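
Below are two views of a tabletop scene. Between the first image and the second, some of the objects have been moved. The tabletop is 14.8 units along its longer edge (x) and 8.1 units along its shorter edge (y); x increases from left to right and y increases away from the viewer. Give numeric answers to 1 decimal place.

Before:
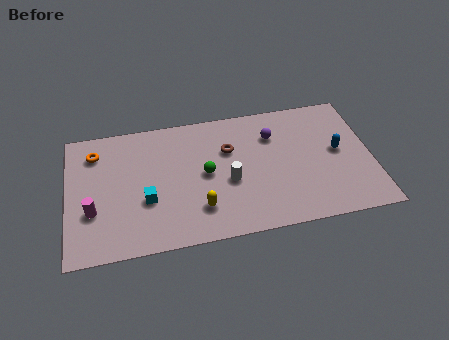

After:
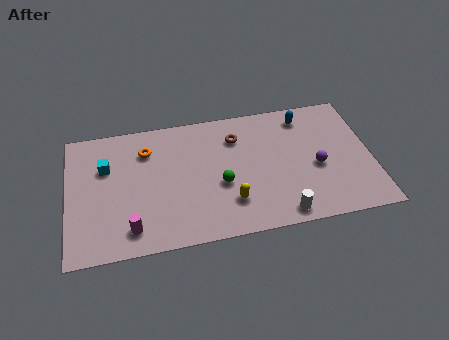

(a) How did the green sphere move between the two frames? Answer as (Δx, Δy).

(0.7, -0.8)

From the two frames, the green sphere sits at roughly (6.7, 4.1) before and (7.4, 3.3) after.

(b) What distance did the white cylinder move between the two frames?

3.5

The white cylinder was near (7.8, 3.4) before and (10.2, 0.9) after, so it travelled √(2.4² + 2.5²) ≈ 3.5 units.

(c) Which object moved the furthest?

the white cylinder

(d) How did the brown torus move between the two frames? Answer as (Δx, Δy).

(0.4, 0.7)

From the two frames, the brown torus sits at roughly (7.9, 5.4) before and (8.3, 6.1) after.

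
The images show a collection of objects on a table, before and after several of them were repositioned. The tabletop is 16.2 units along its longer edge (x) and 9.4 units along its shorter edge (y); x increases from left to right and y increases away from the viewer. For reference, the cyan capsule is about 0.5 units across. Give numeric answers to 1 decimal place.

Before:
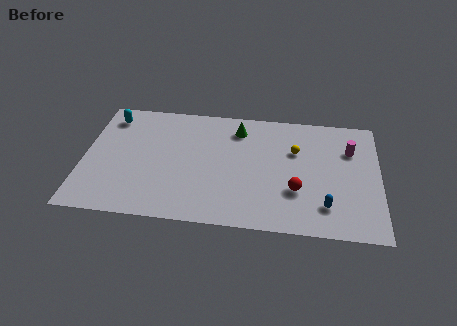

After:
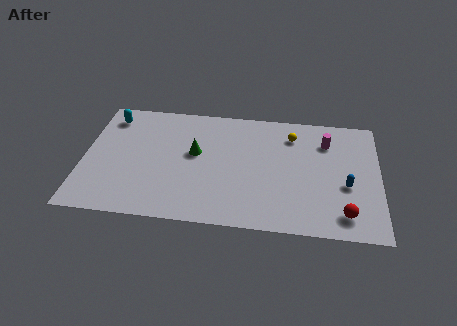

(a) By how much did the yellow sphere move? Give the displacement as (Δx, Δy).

(-0.2, 1.2)

From the two frames, the yellow sphere sits at roughly (11.6, 6.2) before and (11.4, 7.4) after.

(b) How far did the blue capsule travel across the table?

2.0

The blue capsule moved from about (13.3, 2.1) to (14.4, 3.8), a distance of √(1.1² + 1.7²) ≈ 2.0.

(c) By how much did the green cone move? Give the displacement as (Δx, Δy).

(-2.3, -2.2)

The green cone started near (8.4, 7.6) and ended near (6.1, 5.4).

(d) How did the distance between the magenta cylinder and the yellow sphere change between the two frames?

-1.1

The distance was about 3.0 in the first image and 1.9 in the second, so they moved 1.1 units closer together.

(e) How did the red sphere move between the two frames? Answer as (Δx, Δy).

(2.6, -1.5)

The red sphere started near (11.7, 3.1) and ended near (14.3, 1.6).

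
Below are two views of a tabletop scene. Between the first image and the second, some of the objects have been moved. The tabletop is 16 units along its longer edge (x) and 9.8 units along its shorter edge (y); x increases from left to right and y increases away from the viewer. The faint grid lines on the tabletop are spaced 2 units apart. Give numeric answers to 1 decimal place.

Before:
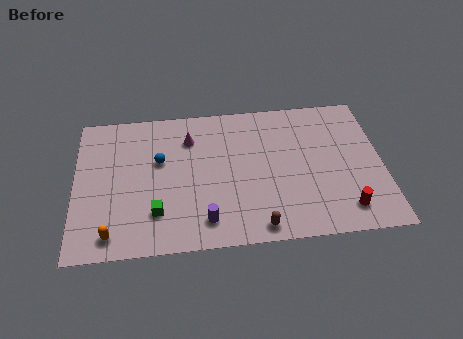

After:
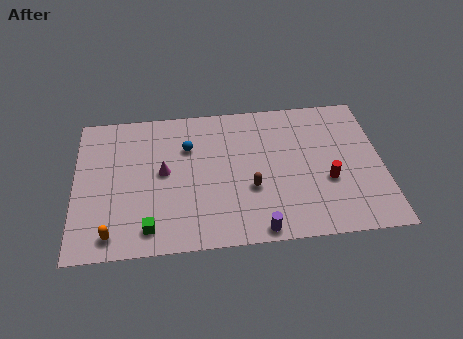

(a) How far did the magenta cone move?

2.6

The magenta cone moved from about (6.0, 7.4) to (4.6, 5.2), a distance of √(1.4² + 2.2²) ≈ 2.6.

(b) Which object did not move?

the orange capsule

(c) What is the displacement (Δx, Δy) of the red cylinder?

(-0.8, 2.0)

The red cylinder was at about (13.9, 1.7) and moved to about (13.1, 3.7).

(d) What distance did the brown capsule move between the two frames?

2.6

From (9.4, 1.0) to (9.1, 3.6), the brown capsule covered √(0.3² + 2.6²) ≈ 2.6 units.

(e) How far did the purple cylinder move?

2.8

The purple cylinder was near (6.7, 1.7) before and (9.4, 0.8) after, so it travelled √(2.7² + 0.9²) ≈ 2.8 units.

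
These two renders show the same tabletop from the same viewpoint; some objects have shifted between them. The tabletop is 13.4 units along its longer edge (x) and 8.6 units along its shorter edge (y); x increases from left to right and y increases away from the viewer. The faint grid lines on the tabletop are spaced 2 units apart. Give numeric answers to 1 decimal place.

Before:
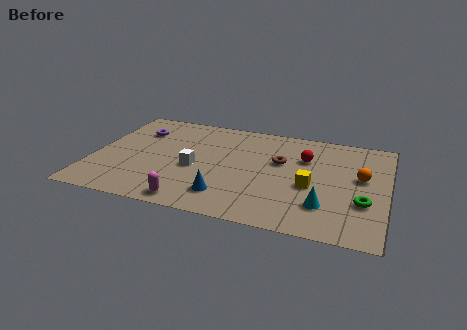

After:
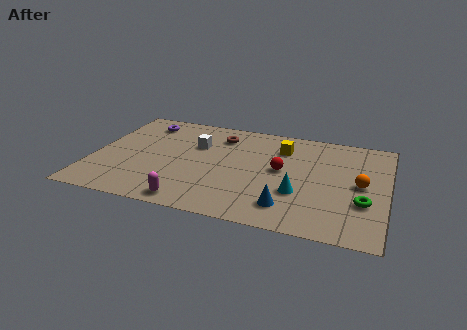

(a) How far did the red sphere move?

1.6

The red sphere was near (9.6, 5.9) before and (8.6, 4.6) after, so it travelled √(1.0² + 1.3²) ≈ 1.6 units.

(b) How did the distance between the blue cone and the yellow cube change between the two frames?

+0.7

Before: roughly 4.1 units apart; after: 4.8. That's 0.7 units further apart.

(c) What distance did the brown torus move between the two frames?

3.3

From (8.5, 5.3) to (5.6, 6.8), the brown torus covered √(2.9² + 1.5²) ≈ 3.3 units.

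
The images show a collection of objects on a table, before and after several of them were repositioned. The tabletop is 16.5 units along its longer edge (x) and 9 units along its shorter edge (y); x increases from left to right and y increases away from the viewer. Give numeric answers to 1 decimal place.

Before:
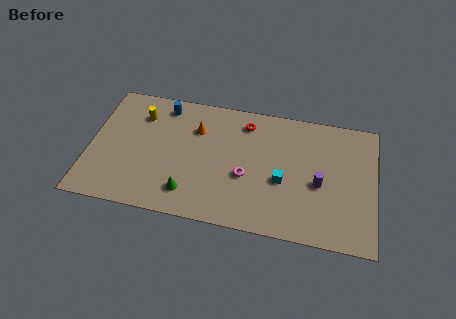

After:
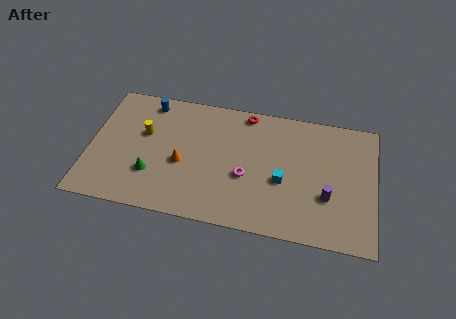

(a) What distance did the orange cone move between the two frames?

2.7

The orange cone moved from about (6.1, 6.4) to (5.4, 3.8), a distance of √(0.7² + 2.6²) ≈ 2.7.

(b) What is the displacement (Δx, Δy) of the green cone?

(-2.2, 0.9)

From the two frames, the green cone sits at roughly (5.9, 1.8) before and (3.7, 2.7) after.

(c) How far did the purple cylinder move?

0.9

The purple cylinder moved from about (13.3, 3.9) to (13.8, 3.1), a distance of √(0.5² + 0.8²) ≈ 0.9.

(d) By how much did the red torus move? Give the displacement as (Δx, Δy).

(0.0, 0.7)

From the two frames, the red torus sits at roughly (8.9, 7.4) before and (8.9, 8.1) after.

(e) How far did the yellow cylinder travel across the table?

1.3

From (2.8, 6.8) to (3.1, 5.5), the yellow cylinder covered √(0.3² + 1.3²) ≈ 1.3 units.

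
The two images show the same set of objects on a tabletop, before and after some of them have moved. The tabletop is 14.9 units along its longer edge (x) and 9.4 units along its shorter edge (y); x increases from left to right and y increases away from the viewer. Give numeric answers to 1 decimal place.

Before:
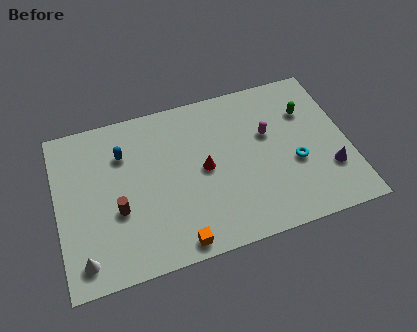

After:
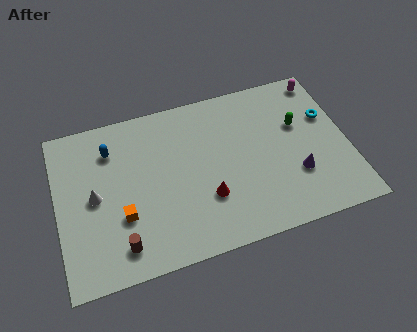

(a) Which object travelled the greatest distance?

the magenta capsule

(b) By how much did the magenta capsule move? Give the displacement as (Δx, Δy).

(3.1, 2.5)

From the two frames, the magenta capsule sits at roughly (10.9, 5.8) before and (14.0, 8.3) after.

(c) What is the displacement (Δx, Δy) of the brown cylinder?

(0.0, -2.0)

The brown cylinder started near (3.0, 3.6) and ended near (3.0, 1.6).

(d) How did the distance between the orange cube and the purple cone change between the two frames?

+0.7

The distance was about 8.2 in the first image and 8.9 in the second, so they moved 0.7 units further apart.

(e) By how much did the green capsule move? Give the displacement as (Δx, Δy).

(-0.5, -0.7)

The green capsule was at about (13.0, 6.6) and moved to about (12.5, 5.9).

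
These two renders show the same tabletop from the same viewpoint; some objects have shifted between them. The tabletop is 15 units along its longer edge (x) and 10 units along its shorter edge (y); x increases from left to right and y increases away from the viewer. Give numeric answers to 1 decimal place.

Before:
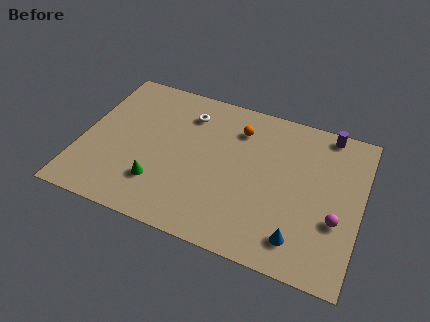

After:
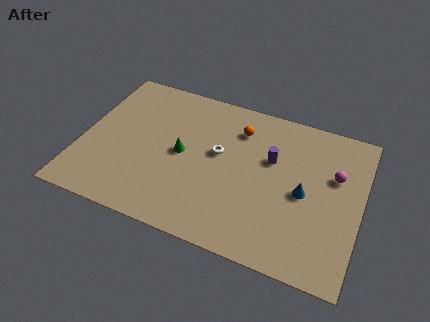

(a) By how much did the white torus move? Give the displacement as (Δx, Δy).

(1.9, -2.1)

The white torus was at about (5.4, 7.8) and moved to about (7.3, 5.7).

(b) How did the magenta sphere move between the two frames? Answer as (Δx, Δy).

(-0.3, 2.8)

From the two frames, the magenta sphere sits at roughly (13.8, 3.6) before and (13.5, 6.4) after.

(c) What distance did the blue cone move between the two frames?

2.9

From (12.0, 1.8) to (12.0, 4.7), the blue cone covered √(0.0² + 2.9²) ≈ 2.9 units.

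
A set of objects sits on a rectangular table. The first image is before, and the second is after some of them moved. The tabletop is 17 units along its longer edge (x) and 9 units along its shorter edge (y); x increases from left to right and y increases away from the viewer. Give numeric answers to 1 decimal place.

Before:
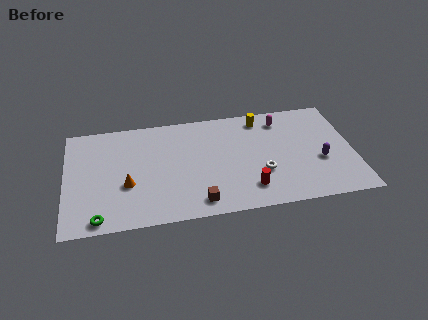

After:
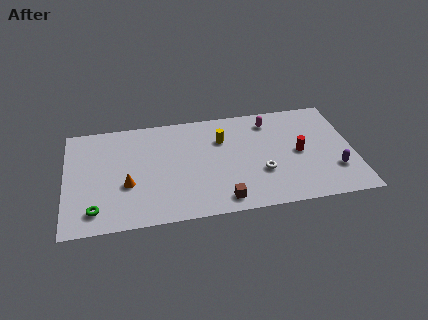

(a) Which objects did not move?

the orange cone and the white torus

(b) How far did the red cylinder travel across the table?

4.0

The red cylinder was near (10.7, 1.9) before and (13.8, 4.4) after, so it travelled √(3.1² + 2.5²) ≈ 4.0 units.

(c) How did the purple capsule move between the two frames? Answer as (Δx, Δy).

(0.8, -0.9)

The purple capsule started near (15.0, 3.5) and ended near (15.8, 2.6).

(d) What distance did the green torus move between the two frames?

0.7

The green torus was near (1.9, 0.9) before and (1.7, 1.6) after, so it travelled √(0.2² + 0.7²) ≈ 0.7 units.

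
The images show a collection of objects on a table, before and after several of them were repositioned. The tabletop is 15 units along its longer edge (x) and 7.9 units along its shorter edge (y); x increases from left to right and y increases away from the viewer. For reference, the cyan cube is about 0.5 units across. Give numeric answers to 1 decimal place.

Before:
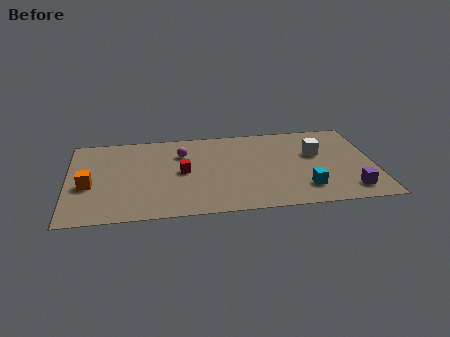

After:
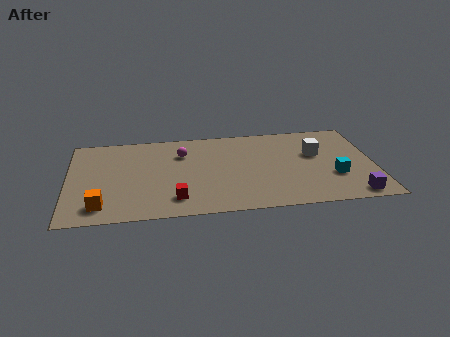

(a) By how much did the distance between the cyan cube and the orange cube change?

+0.9

The distance was about 10.6 in the first image and 11.5 in the second, so they moved 0.9 units further apart.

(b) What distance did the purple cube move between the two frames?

0.5

The purple cube moved from about (13.7, 1.4) to (13.8, 0.9), a distance of √(0.1² + 0.5²) ≈ 0.5.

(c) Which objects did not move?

the magenta sphere and the white cube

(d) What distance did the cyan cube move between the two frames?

1.7

The cyan cube moved from about (11.5, 1.8) to (13.0, 2.7), a distance of √(1.5² + 0.9²) ≈ 1.7.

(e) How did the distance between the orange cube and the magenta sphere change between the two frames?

+0.7

Before: roughly 5.2 units apart; after: 5.9. That's 0.7 units further apart.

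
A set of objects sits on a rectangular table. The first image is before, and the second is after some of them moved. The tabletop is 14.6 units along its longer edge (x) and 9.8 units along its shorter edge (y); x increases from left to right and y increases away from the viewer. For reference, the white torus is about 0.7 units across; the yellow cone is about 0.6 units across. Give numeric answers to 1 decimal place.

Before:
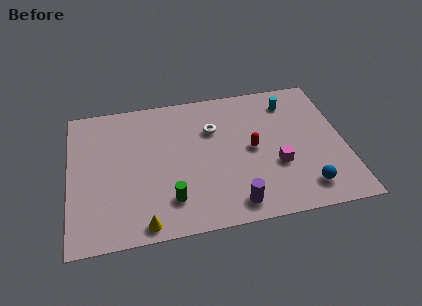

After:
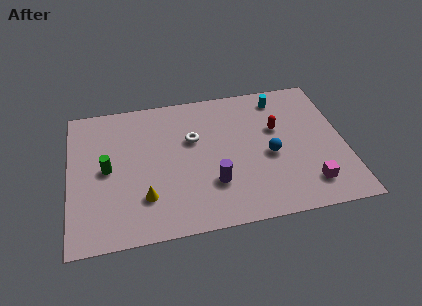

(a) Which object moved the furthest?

the green cylinder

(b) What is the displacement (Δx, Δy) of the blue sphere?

(-1.7, 2.6)

The blue sphere was at about (12.3, 1.7) and moved to about (10.6, 4.3).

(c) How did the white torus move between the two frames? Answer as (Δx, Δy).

(-1.1, -0.5)

The white torus was at about (7.7, 6.7) and moved to about (6.6, 6.2).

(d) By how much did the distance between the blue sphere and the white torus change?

-2.4

They were about 6.8 units apart before and 4.4 after — 2.4 units closer together.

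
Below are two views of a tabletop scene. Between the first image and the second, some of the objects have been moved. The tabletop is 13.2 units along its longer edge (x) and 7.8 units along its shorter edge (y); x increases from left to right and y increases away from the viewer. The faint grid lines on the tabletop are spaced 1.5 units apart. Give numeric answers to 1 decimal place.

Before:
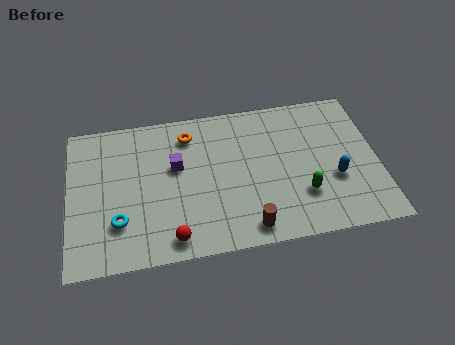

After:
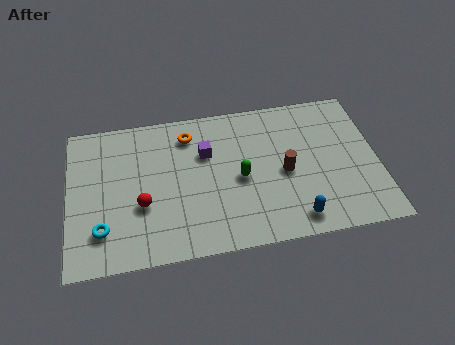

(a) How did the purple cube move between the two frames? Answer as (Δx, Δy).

(1.3, 0.5)

The purple cube was at about (4.6, 4.7) and moved to about (5.9, 5.2).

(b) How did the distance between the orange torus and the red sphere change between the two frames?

-1.4

They were about 5.4 units apart before and 4.0 after — 1.4 units closer together.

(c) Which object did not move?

the orange torus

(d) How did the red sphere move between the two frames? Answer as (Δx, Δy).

(-1.2, 1.9)

The red sphere started near (4.3, 1.0) and ended near (3.1, 2.9).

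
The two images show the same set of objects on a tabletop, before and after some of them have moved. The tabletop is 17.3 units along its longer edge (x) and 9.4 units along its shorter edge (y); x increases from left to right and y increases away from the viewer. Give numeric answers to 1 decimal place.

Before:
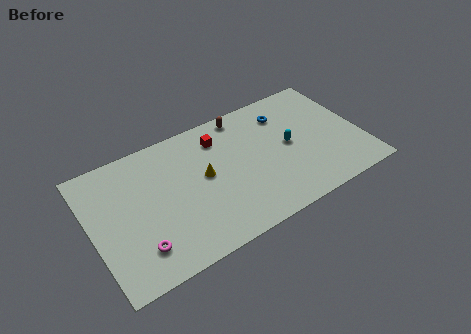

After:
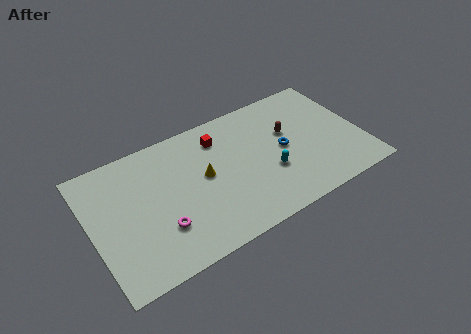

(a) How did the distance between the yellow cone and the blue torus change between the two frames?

-0.9

The distance was about 6.0 in the first image and 5.1 in the second, so they moved 0.9 units closer together.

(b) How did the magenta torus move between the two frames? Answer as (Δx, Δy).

(1.5, 0.7)

The magenta torus started near (2.6, 2.1) and ended near (4.1, 2.8).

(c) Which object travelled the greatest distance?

the brown capsule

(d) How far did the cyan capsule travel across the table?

2.1

The cyan capsule was near (12.7, 4.8) before and (11.2, 3.4) after, so it travelled √(1.5² + 1.4²) ≈ 2.1 units.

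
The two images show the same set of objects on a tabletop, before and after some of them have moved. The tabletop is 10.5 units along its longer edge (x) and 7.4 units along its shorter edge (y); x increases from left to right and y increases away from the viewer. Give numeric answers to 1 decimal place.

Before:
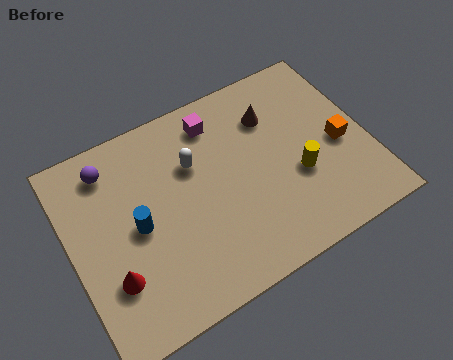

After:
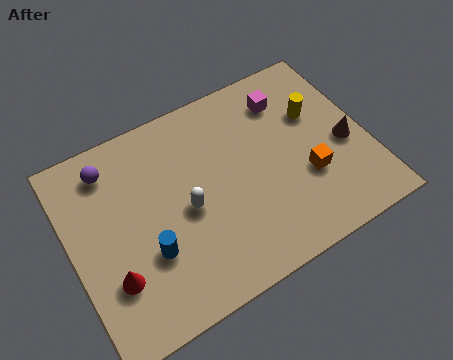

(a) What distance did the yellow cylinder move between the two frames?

2.2

From (7.9, 2.8) to (8.9, 4.8), the yellow cylinder covered √(1.0² + 2.0²) ≈ 2.2 units.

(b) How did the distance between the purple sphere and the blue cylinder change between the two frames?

+1.1

The distance was about 2.6 in the first image and 3.7 in the second, so they moved 1.1 units further apart.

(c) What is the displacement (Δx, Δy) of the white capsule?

(-0.5, -1.5)

The white capsule was at about (4.5, 4.9) and moved to about (4.0, 3.4).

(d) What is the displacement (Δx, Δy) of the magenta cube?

(2.5, -0.3)

The magenta cube started near (5.5, 6.1) and ended near (8.0, 5.8).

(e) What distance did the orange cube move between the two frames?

1.5

The orange cube moved from about (9.5, 3.3) to (8.2, 2.6), a distance of √(1.3² + 0.7²) ≈ 1.5.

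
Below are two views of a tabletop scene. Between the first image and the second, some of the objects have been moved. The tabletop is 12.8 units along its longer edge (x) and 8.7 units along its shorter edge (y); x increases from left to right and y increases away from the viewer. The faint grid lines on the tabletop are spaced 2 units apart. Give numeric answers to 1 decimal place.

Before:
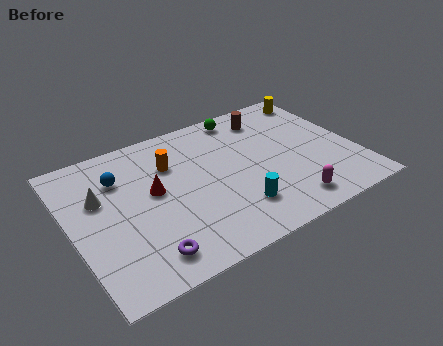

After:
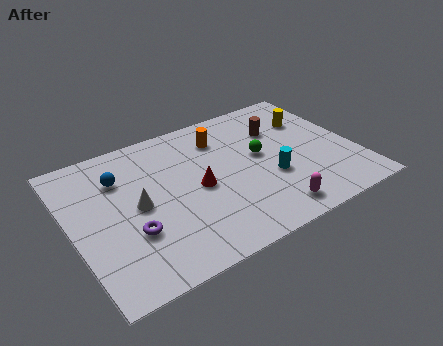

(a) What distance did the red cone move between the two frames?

2.0

The red cone moved from about (3.7, 4.8) to (5.6, 4.1), a distance of √(1.9² + 0.7²) ≈ 2.0.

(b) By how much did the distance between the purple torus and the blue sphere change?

-1.5

The distance was about 4.9 in the first image and 3.4 in the second, so they moved 1.5 units closer together.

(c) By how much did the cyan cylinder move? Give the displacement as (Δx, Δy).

(1.8, 1.1)

The cyan cylinder was at about (7.0, 2.1) and moved to about (8.8, 3.2).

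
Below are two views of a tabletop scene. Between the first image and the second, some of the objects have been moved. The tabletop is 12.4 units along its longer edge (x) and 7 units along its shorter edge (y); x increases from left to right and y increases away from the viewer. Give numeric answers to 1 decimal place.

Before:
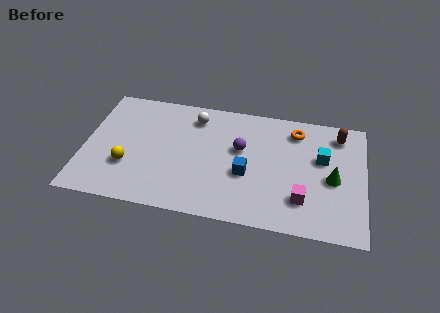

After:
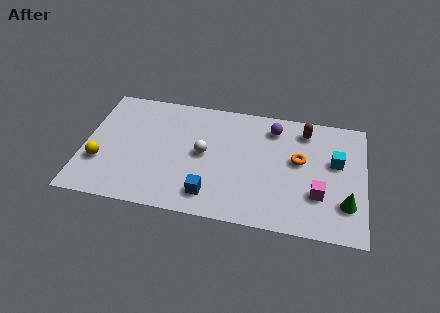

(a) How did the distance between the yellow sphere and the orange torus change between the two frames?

+0.8

Before: roughly 8.1 units apart; after: 8.9. That's 0.8 units further apart.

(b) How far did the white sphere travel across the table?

2.2

From (4.8, 5.7) to (5.3, 3.6), the white sphere covered √(0.5² + 2.1²) ≈ 2.2 units.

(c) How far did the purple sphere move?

2.1

The purple sphere was near (6.9, 4.2) before and (8.3, 5.7) after, so it travelled √(1.4² + 1.5²) ≈ 2.1 units.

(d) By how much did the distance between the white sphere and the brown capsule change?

-1.5

Before: roughly 6.4 units apart; after: 4.9. That's 1.5 units closer together.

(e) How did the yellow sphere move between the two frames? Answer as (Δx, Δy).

(-1.2, 0.0)

The yellow sphere was at about (2.0, 2.3) and moved to about (0.8, 2.3).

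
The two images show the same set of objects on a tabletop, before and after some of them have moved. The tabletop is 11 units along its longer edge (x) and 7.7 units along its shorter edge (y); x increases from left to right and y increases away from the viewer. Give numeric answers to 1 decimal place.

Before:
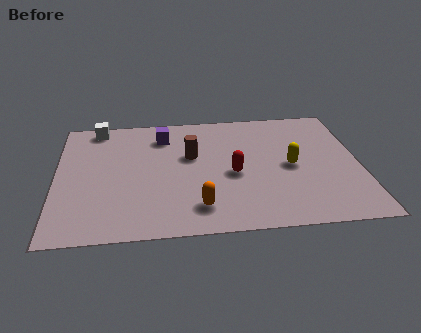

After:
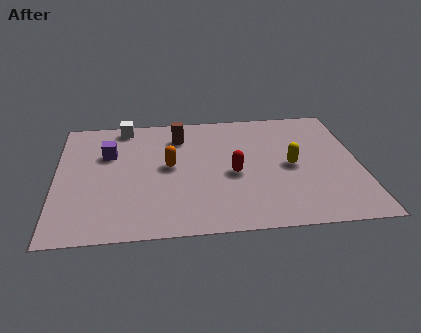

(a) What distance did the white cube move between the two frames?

1.0

From (1.5, 6.9) to (2.5, 6.9), the white cube covered √(1.0² + 0.0²) ≈ 1.0 units.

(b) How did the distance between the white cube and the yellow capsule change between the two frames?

-0.9

Before: roughly 7.7 units apart; after: 6.8. That's 0.9 units closer together.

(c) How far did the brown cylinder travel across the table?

1.4

The brown cylinder was near (4.9, 4.7) before and (4.5, 6.0) after, so it travelled √(0.4² + 1.3²) ≈ 1.4 units.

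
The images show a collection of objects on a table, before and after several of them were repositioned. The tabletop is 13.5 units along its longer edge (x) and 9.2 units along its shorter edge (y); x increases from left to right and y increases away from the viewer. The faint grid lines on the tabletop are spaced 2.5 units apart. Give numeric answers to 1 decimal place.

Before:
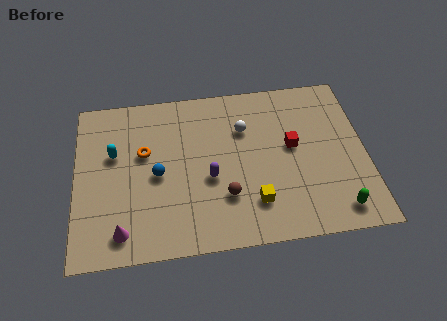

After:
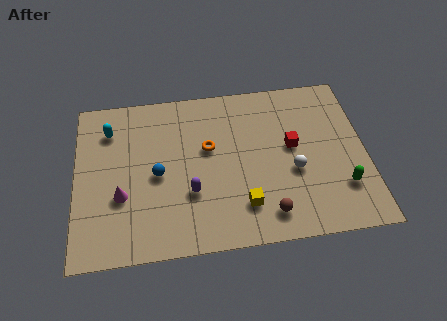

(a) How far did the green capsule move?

1.2

The green capsule was near (12.0, 1.3) before and (12.3, 2.5) after, so it travelled √(0.3² + 1.2²) ≈ 1.2 units.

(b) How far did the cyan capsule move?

1.4

The cyan capsule moved from about (1.8, 5.7) to (1.6, 7.1), a distance of √(0.2² + 1.4²) ≈ 1.4.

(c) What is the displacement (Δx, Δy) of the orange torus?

(3.0, -0.1)

The orange torus started near (3.2, 5.6) and ended near (6.2, 5.5).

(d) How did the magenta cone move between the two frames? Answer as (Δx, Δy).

(0.0, 1.9)

From the two frames, the magenta cone sits at roughly (2.1, 1.4) before and (2.1, 3.3) after.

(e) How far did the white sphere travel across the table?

3.5

The white sphere moved from about (7.9, 6.4) to (10.1, 3.7), a distance of √(2.2² + 2.7²) ≈ 3.5.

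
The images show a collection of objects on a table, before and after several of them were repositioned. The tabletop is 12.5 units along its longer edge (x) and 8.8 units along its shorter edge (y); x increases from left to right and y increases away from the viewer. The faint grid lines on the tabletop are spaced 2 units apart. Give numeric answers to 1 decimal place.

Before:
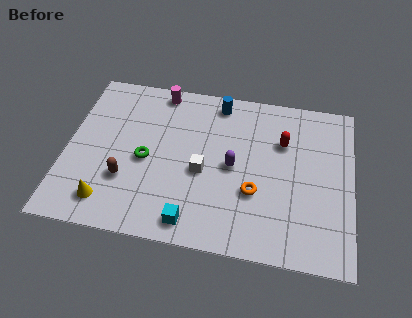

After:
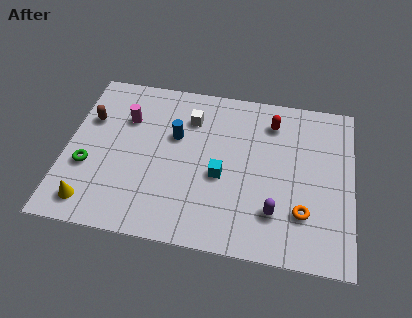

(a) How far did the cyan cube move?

2.8

From (5.7, 1.1) to (6.8, 3.7), the cyan cube covered √(1.1² + 2.6²) ≈ 2.8 units.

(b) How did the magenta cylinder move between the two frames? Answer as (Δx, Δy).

(-1.4, -1.8)

From the two frames, the magenta cylinder sits at roughly (3.9, 7.9) before and (2.5, 6.1) after.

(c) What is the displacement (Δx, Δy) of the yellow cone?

(-0.7, -0.2)

The yellow cone started near (2.0, 1.5) and ended near (1.3, 1.3).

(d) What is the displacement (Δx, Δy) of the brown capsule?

(-1.8, 3.0)

The brown capsule started near (2.7, 2.8) and ended near (0.9, 5.8).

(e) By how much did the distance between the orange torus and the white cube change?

+4.2

They were about 2.4 units apart before and 6.6 after — 4.2 units further apart.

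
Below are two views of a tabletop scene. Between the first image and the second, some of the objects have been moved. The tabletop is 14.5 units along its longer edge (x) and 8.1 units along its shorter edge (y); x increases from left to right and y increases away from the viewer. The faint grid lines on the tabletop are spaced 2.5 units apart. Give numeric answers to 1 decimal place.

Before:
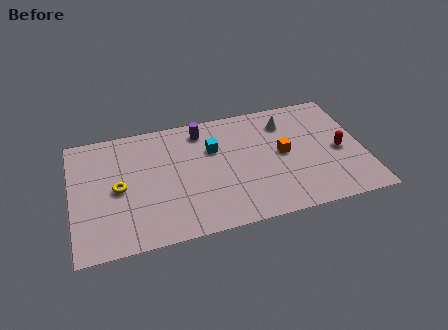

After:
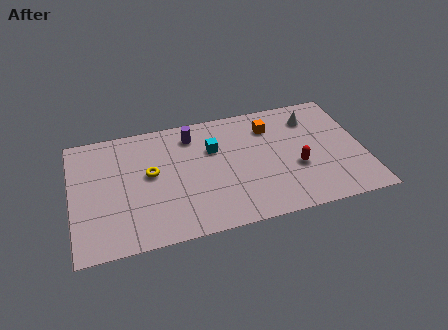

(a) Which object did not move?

the cyan cube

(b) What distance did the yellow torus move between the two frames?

1.7

From (2.3, 3.9) to (3.9, 4.5), the yellow torus covered √(1.6² + 0.6²) ≈ 1.7 units.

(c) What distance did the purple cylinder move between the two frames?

0.5

From (6.6, 6.8) to (6.1, 6.6), the purple cylinder covered √(0.5² + 0.2²) ≈ 0.5 units.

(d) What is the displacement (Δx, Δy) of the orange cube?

(-0.5, 2.0)

The orange cube was at about (10.5, 4.2) and moved to about (10.0, 6.2).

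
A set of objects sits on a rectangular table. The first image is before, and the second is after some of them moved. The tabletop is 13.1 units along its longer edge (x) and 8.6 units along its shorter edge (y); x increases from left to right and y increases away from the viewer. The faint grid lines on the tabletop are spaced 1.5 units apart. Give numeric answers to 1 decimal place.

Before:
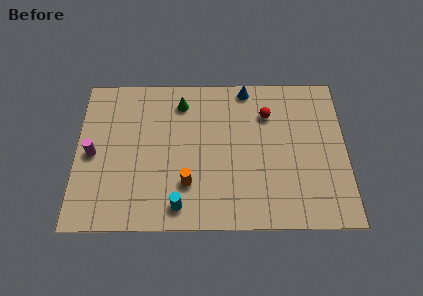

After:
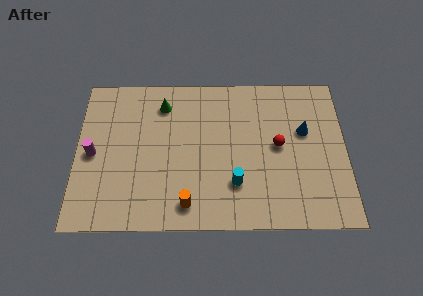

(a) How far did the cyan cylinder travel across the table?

3.0

The cyan cylinder was near (5.0, 1.2) before and (7.7, 2.4) after, so it travelled √(2.7² + 1.2²) ≈ 3.0 units.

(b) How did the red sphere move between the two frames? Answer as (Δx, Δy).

(0.5, -1.8)

The red sphere was at about (9.3, 6.3) and moved to about (9.8, 4.5).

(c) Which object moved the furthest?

the blue cone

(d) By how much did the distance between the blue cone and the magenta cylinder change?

+2.0

Before: roughly 8.4 units apart; after: 10.4. That's 2.0 units further apart.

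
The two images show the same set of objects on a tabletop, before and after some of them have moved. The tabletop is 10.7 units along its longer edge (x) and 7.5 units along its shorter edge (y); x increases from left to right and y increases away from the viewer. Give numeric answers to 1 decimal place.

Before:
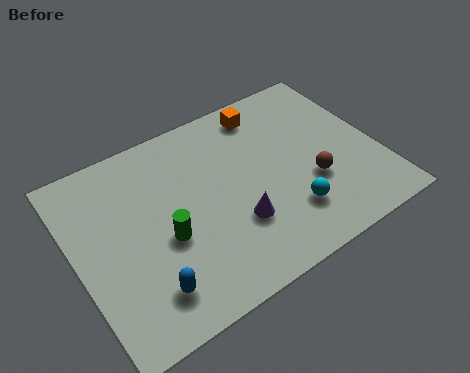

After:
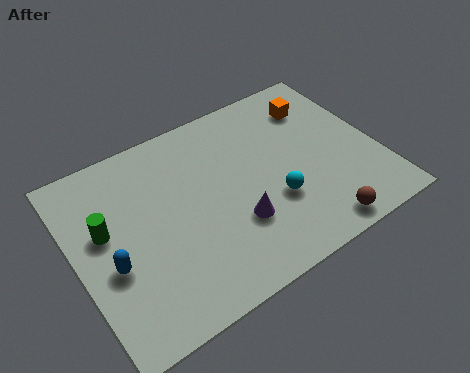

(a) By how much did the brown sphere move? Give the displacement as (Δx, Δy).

(-0.2, -1.9)

The brown sphere was at about (8.2, 2.7) and moved to about (8.0, 0.8).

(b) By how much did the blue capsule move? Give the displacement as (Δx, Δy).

(-1.0, 1.5)

The blue capsule started near (2.1, 1.5) and ended near (1.1, 3.0).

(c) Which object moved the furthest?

the green cylinder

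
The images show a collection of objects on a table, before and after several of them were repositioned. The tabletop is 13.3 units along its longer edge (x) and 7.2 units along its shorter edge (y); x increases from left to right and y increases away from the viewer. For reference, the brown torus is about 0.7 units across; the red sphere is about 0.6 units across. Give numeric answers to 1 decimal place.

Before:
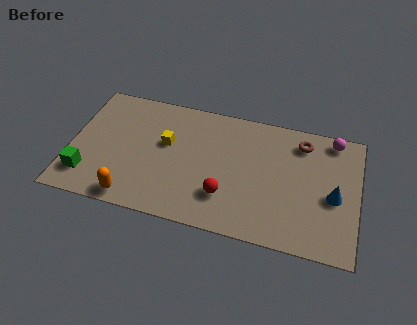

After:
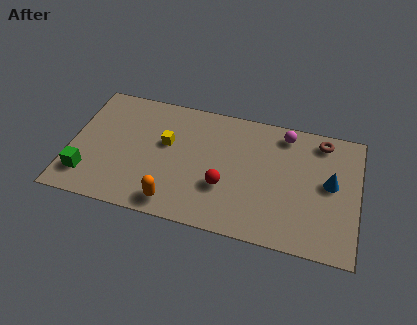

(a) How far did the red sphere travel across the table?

0.5

The red sphere moved from about (7.3, 2.0) to (7.2, 2.5), a distance of √(0.1² + 0.5²) ≈ 0.5.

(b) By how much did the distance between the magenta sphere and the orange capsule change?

-3.4

The distance was about 10.5 in the first image and 7.1 in the second, so they moved 3.4 units closer together.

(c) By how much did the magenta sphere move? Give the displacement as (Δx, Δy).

(-2.2, -0.2)

The magenta sphere was at about (12.0, 6.4) and moved to about (9.8, 6.2).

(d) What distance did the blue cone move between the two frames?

0.7

From (12.2, 3.2) to (12.0, 3.9), the blue cone covered √(0.2² + 0.7²) ≈ 0.7 units.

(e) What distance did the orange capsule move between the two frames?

1.9

The orange capsule moved from about (3.1, 0.8) to (5.0, 1.0), a distance of √(1.9² + 0.2²) ≈ 1.9.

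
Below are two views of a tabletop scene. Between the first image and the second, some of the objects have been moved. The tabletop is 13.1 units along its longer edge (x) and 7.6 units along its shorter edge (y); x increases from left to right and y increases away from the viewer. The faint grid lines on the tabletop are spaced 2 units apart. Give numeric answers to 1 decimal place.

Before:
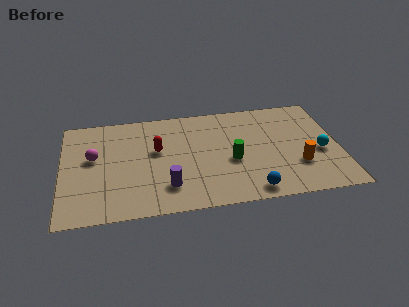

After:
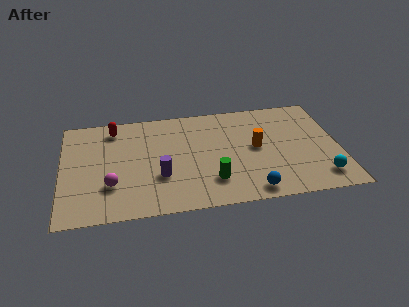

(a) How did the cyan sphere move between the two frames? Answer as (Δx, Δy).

(-0.1, -1.8)

From the two frames, the cyan sphere sits at roughly (12.2, 3.2) before and (12.1, 1.4) after.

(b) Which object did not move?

the blue sphere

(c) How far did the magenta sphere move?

2.2

The magenta sphere was near (1.5, 4.4) before and (2.3, 2.3) after, so it travelled √(0.8² + 2.1²) ≈ 2.2 units.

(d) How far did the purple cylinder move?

0.9

The purple cylinder moved from about (4.9, 1.8) to (4.6, 2.6), a distance of √(0.3² + 0.8²) ≈ 0.9.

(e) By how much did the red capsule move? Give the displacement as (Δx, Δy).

(-2.0, 1.9)

From the two frames, the red capsule sits at roughly (4.5, 4.5) before and (2.5, 6.4) after.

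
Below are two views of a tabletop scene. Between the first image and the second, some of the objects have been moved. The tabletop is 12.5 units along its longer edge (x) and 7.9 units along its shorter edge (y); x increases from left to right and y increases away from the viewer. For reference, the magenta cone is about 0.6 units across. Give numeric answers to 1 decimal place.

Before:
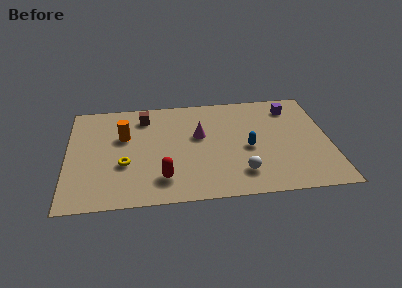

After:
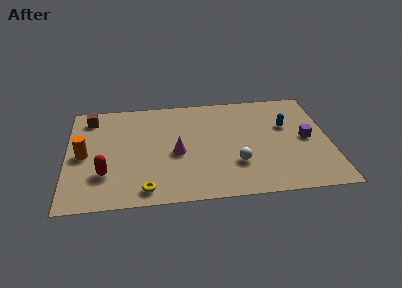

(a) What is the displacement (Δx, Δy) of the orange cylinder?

(-1.9, -1.2)

The orange cylinder was at about (2.7, 5.0) and moved to about (0.8, 3.8).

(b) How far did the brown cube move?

2.6

From (3.7, 6.4) to (1.1, 6.6), the brown cube covered √(2.6² + 0.2²) ≈ 2.6 units.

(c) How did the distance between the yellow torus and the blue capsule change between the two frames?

+2.0

They were about 5.9 units apart before and 7.9 after — 2.0 units further apart.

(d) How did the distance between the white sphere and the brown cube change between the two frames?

+1.6

The distance was about 6.5 in the first image and 8.1 in the second, so they moved 1.6 units further apart.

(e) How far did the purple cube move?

2.6

The purple cube moved from about (10.8, 6.4) to (11.4, 3.9), a distance of √(0.6² + 2.5²) ≈ 2.6.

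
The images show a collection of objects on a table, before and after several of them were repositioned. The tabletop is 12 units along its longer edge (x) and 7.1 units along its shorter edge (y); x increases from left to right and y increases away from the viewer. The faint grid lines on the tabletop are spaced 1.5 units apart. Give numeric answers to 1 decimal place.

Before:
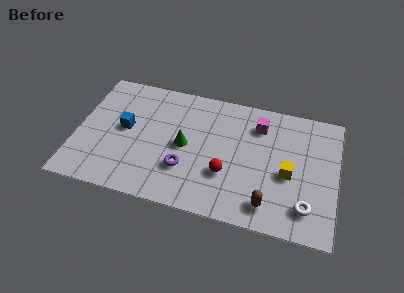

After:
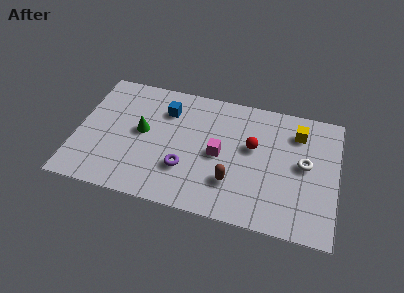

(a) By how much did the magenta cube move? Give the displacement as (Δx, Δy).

(-1.7, -2.1)

From the two frames, the magenta cube sits at roughly (8.3, 5.5) before and (6.6, 3.4) after.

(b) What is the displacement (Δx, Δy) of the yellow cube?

(0.3, 2.4)

From the two frames, the yellow cube sits at roughly (9.8, 3.1) before and (10.1, 5.5) after.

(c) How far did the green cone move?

2.0

The green cone moved from about (5.0, 3.5) to (3.0, 3.8), a distance of √(2.0² + 0.3²) ≈ 2.0.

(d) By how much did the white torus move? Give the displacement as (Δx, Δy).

(-0.2, 2.3)

From the two frames, the white torus sits at roughly (10.7, 1.5) before and (10.5, 3.8) after.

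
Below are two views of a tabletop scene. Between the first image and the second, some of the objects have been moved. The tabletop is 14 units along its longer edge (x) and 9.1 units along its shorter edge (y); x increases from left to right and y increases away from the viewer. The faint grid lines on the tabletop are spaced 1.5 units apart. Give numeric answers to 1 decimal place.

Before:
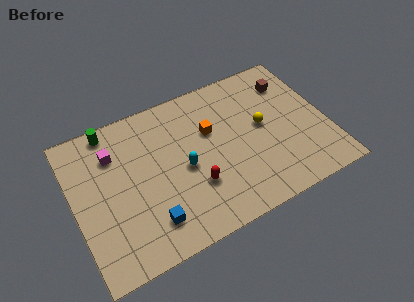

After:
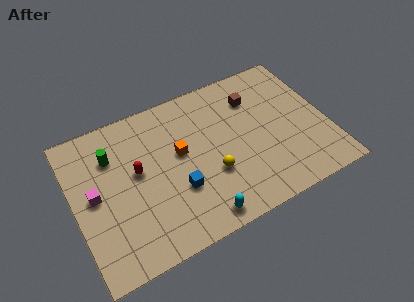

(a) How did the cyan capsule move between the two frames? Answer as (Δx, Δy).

(0.4, -3.2)

The cyan capsule was at about (6.0, 4.2) and moved to about (6.4, 1.0).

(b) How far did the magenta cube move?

2.4

The magenta cube was near (2.4, 6.7) before and (1.1, 4.7) after, so it travelled √(1.3² + 2.0²) ≈ 2.4 units.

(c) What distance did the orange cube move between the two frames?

1.9

The orange cube was near (7.7, 5.8) before and (5.9, 5.2) after, so it travelled √(1.8² + 0.6²) ≈ 1.9 units.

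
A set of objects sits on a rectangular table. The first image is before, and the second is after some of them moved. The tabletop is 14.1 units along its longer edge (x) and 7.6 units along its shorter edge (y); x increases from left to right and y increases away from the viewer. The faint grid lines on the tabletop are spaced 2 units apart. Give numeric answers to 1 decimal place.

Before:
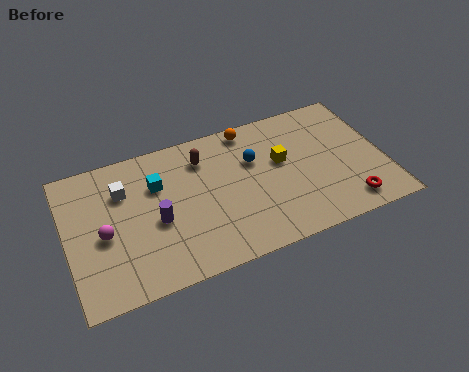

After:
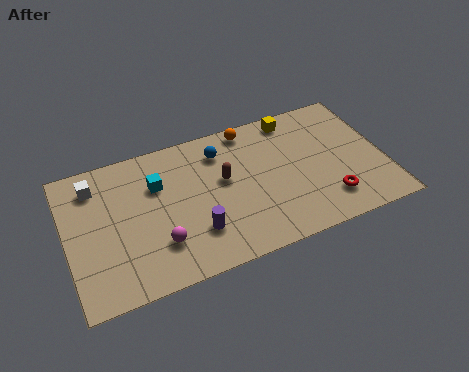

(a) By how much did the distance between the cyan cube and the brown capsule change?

+0.8

Before: roughly 2.2 units apart; after: 3.0. That's 0.8 units further apart.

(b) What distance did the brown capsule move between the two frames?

1.7

The brown capsule moved from about (6.2, 5.9) to (7.0, 4.4), a distance of √(0.8² + 1.5²) ≈ 1.7.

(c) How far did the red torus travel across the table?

0.9

The red torus was near (12.2, 1.2) before and (11.4, 1.7) after, so it travelled √(0.8² + 0.5²) ≈ 0.9 units.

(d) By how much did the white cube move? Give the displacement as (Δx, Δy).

(-1.2, 0.7)

From the two frames, the white cube sits at roughly (2.6, 5.4) before and (1.4, 6.1) after.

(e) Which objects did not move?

the cyan cube and the orange sphere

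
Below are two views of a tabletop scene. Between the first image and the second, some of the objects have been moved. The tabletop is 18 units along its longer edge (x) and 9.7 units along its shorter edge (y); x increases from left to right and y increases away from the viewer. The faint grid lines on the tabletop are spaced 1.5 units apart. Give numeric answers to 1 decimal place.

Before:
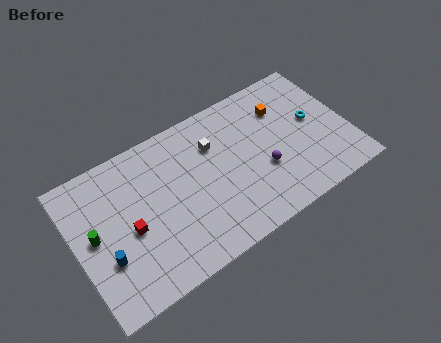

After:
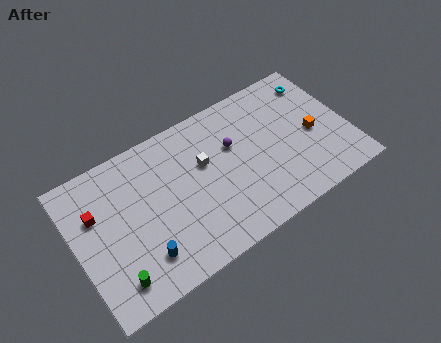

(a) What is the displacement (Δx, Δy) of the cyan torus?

(0.7, 2.6)

From the two frames, the cyan torus sits at roughly (15.9, 5.3) before and (16.6, 7.9) after.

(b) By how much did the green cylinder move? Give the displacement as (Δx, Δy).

(0.8, -3.4)

From the two frames, the green cylinder sits at roughly (1.2, 5.1) before and (2.0, 1.7) after.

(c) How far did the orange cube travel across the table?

3.1

The orange cube moved from about (14.1, 7.1) to (15.7, 4.4), a distance of √(1.6² + 2.7²) ≈ 3.1.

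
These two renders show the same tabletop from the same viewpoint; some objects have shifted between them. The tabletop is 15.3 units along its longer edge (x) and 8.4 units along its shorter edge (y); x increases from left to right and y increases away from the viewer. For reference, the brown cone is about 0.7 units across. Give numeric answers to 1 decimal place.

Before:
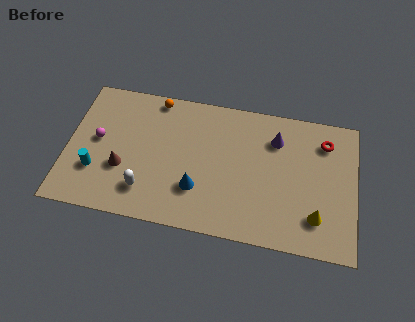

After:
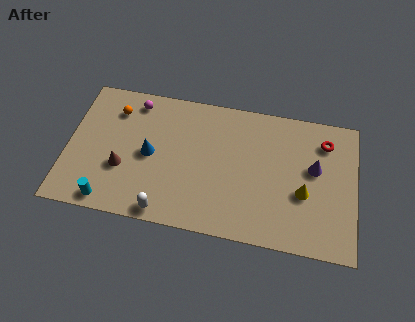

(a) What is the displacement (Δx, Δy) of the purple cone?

(2.1, -1.4)

From the two frames, the purple cone sits at roughly (11.0, 6.3) before and (13.1, 4.9) after.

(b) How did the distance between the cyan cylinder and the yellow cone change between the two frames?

-1.2

They were about 11.7 units apart before and 10.5 after — 1.2 units closer together.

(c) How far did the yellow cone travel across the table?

1.5

From (13.3, 2.0) to (12.6, 3.3), the yellow cone covered √(0.7² + 1.3²) ≈ 1.5 units.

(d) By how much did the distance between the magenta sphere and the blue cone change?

-2.5

Before: roughly 5.8 units apart; after: 3.3. That's 2.5 units closer together.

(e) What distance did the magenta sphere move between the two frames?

3.2

The magenta sphere moved from about (1.6, 4.5) to (3.4, 7.2), a distance of √(1.8² + 2.7²) ≈ 3.2.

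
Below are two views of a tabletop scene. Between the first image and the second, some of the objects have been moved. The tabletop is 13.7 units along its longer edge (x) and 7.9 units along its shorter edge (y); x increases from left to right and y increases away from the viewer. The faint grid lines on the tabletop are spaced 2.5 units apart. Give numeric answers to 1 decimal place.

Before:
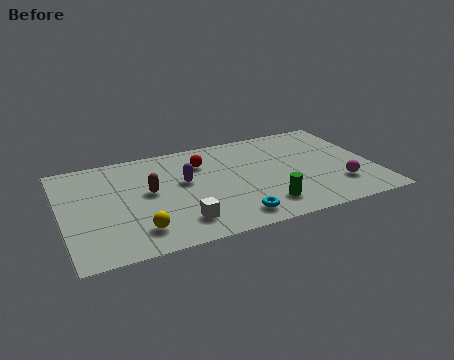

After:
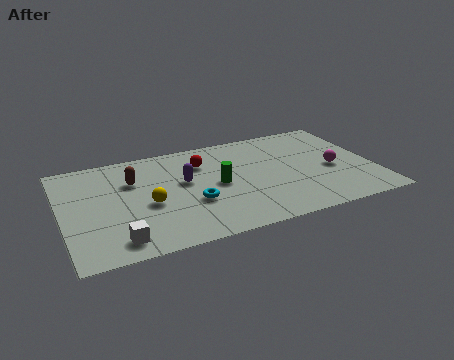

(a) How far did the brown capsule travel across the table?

1.3

From (3.8, 4.3) to (3.2, 5.4), the brown capsule covered √(0.6² + 1.1²) ≈ 1.3 units.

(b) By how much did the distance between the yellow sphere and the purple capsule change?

-1.7

They were about 3.8 units apart before and 2.1 after — 1.7 units closer together.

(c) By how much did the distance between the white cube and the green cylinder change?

+1.6

They were about 3.7 units apart before and 5.3 after — 1.6 units further apart.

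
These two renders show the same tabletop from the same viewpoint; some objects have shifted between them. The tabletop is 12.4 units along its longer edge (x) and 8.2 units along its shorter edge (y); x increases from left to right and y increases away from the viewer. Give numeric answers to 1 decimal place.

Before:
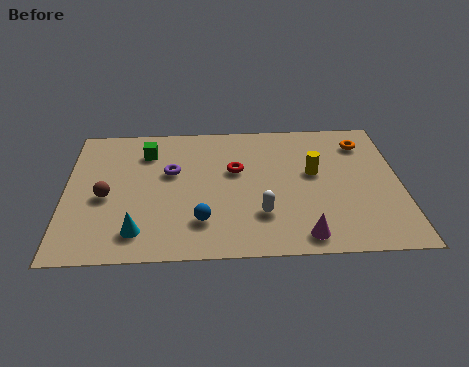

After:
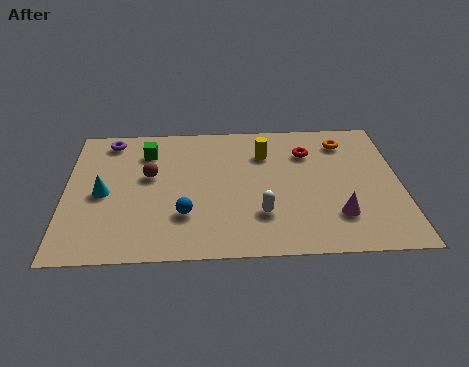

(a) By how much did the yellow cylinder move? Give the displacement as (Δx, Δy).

(-1.8, 1.3)

The yellow cylinder started near (9.2, 4.7) and ended near (7.4, 6.0).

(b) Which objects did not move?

the green cube and the white capsule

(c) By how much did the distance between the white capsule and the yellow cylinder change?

+0.6

The distance was about 3.1 in the first image and 3.7 in the second, so they moved 0.6 units further apart.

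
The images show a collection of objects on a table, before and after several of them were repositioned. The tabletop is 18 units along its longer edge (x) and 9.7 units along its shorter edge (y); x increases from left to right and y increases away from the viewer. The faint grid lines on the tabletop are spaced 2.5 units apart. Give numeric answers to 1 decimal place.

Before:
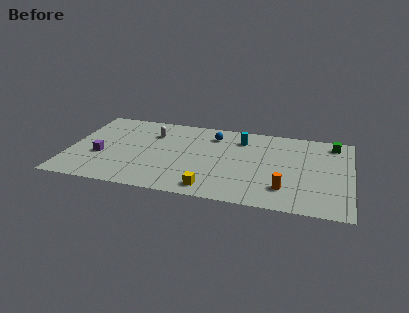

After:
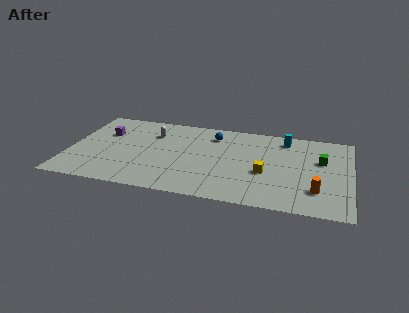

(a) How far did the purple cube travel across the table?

2.8

From (2.1, 3.7) to (2.1, 6.5), the purple cube covered √(0.0² + 2.8²) ≈ 2.8 units.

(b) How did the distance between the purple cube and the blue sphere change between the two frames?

-1.0

Before: roughly 8.1 units apart; after: 7.1. That's 1.0 units closer together.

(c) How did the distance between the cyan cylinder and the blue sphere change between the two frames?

+2.8

Before: roughly 1.8 units apart; after: 4.6. That's 2.8 units further apart.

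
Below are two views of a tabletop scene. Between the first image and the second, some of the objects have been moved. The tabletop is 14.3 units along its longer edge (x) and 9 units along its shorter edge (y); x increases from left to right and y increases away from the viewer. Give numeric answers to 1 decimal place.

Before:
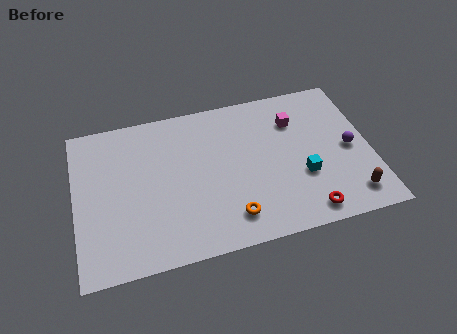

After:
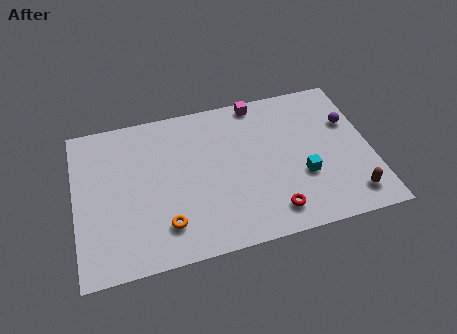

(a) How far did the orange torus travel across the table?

3.1

The orange torus was near (7.3, 1.7) before and (4.2, 2.0) after, so it travelled √(3.1² + 0.3²) ≈ 3.1 units.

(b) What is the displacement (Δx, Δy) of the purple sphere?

(0.1, 1.6)

The purple sphere started near (13.3, 4.3) and ended near (13.4, 5.9).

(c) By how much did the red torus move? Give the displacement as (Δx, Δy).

(-1.6, 0.4)

The red torus started near (10.9, 1.1) and ended near (9.3, 1.5).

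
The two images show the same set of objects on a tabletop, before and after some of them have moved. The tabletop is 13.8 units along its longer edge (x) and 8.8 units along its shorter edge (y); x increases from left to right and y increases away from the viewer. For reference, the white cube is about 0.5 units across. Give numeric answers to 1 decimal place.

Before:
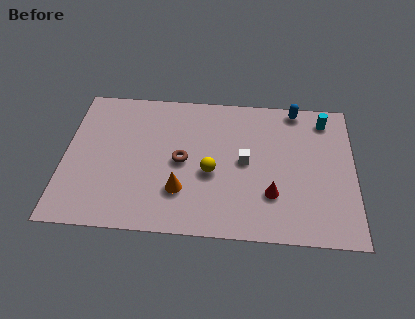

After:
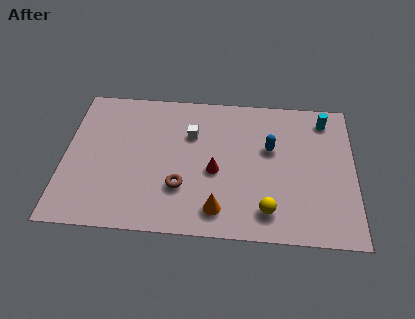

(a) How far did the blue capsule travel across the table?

2.9

The blue capsule was near (11.0, 8.0) before and (9.8, 5.4) after, so it travelled √(1.2² + 2.6²) ≈ 2.9 units.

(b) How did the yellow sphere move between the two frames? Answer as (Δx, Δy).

(2.7, -2.1)

The yellow sphere started near (7.0, 3.7) and ended near (9.7, 1.6).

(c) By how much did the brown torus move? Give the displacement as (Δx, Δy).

(0.0, -1.6)

From the two frames, the brown torus sits at roughly (5.6, 4.3) before and (5.6, 2.7) after.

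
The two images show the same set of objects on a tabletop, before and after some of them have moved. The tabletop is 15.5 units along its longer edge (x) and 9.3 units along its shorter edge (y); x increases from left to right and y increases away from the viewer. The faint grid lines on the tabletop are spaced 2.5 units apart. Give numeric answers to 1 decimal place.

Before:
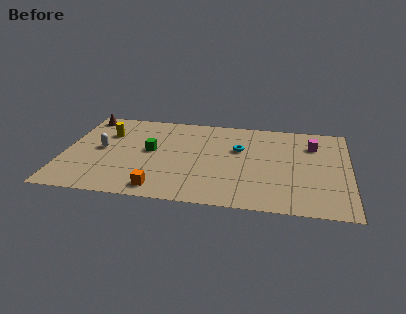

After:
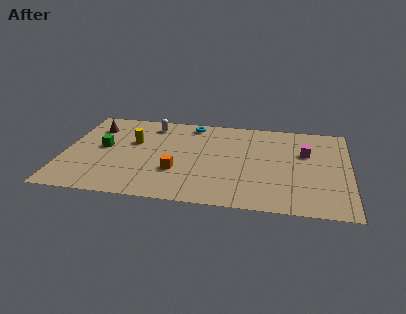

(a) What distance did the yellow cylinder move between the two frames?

1.7

The yellow cylinder was near (2.2, 6.5) before and (3.7, 5.8) after, so it travelled √(1.5² + 0.7²) ≈ 1.7 units.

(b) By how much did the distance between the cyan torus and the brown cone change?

-3.5

Before: roughly 8.9 units apart; after: 5.4. That's 3.5 units closer together.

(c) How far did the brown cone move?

1.3

The brown cone moved from about (0.9, 8.2) to (1.5, 7.1), a distance of √(0.6² + 1.1²) ≈ 1.3.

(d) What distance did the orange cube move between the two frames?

2.1

The orange cube was near (5.4, 1.2) before and (6.2, 3.1) after, so it travelled √(0.8² + 1.9²) ≈ 2.1 units.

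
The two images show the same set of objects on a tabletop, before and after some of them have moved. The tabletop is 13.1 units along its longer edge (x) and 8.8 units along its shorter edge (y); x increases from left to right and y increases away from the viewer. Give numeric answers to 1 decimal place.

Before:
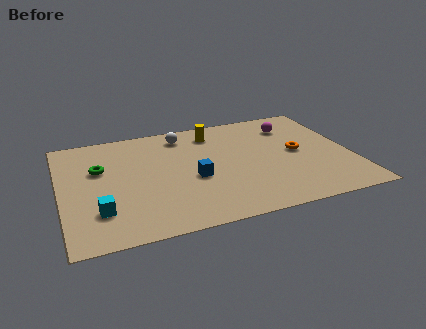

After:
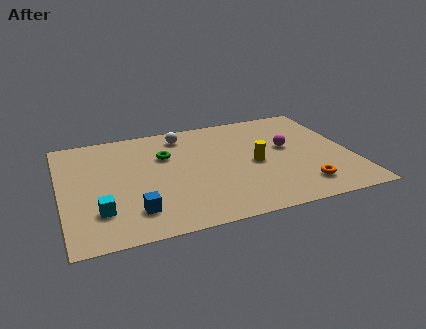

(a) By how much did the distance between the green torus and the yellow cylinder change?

-1.2

Before: roughly 5.5 units apart; after: 4.3. That's 1.2 units closer together.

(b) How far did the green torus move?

3.0

The green torus moved from about (1.8, 5.6) to (4.8, 5.9), a distance of √(3.0² + 0.3²) ≈ 3.0.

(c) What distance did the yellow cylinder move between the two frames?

3.5

From (7.1, 7.2) to (8.7, 4.1), the yellow cylinder covered √(1.6² + 3.1²) ≈ 3.5 units.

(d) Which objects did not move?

the cyan cube and the white sphere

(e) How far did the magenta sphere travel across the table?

1.8

From (10.7, 6.8) to (10.3, 5.0), the magenta sphere covered √(0.4² + 1.8²) ≈ 1.8 units.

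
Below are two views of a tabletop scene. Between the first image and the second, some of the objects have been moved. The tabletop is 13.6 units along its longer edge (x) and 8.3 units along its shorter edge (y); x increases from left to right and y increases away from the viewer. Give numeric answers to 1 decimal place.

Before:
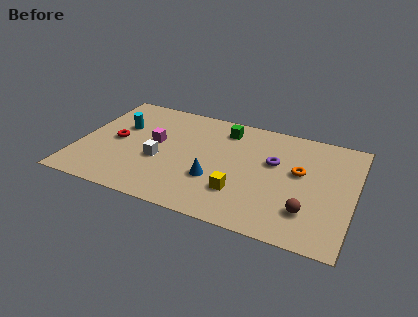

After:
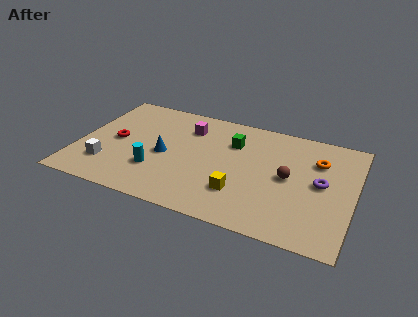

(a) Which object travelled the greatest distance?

the cyan cylinder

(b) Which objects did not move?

the red torus and the yellow cube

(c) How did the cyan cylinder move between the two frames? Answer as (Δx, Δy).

(2.1, -2.8)

The cyan cylinder started near (1.9, 5.3) and ended near (4.0, 2.5).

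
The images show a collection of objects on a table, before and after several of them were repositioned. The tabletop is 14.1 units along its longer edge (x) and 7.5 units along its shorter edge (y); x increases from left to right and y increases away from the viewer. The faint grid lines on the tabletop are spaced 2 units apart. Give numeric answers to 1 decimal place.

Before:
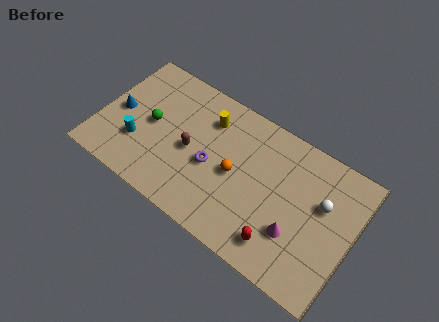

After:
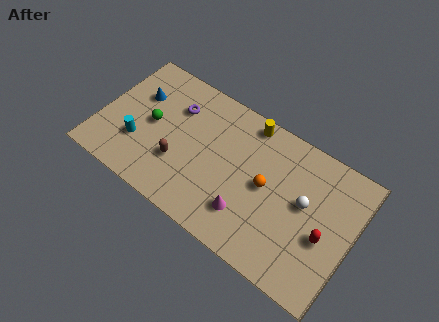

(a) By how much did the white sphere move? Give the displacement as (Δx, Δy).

(-0.9, -0.5)

The white sphere started near (12.3, 4.7) and ended near (11.4, 4.2).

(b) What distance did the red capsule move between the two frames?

2.8

The red capsule was near (10.5, 1.4) before and (12.7, 3.1) after, so it travelled √(2.2² + 1.7²) ≈ 2.8 units.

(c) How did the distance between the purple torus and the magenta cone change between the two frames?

+0.9

Before: roughly 5.0 units apart; after: 5.9. That's 0.9 units further apart.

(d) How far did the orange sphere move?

1.7

The orange sphere moved from about (7.6, 3.6) to (9.3, 3.9), a distance of √(1.7² + 0.3²) ≈ 1.7.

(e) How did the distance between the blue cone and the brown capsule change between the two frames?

-0.3

The distance was about 4.1 in the first image and 3.8 in the second, so they moved 0.3 units closer together.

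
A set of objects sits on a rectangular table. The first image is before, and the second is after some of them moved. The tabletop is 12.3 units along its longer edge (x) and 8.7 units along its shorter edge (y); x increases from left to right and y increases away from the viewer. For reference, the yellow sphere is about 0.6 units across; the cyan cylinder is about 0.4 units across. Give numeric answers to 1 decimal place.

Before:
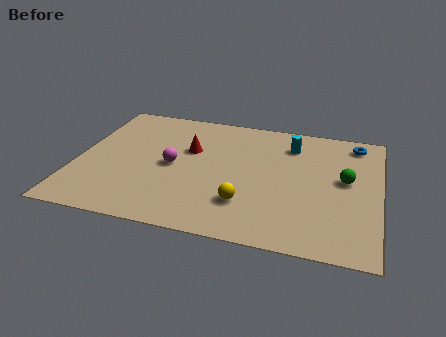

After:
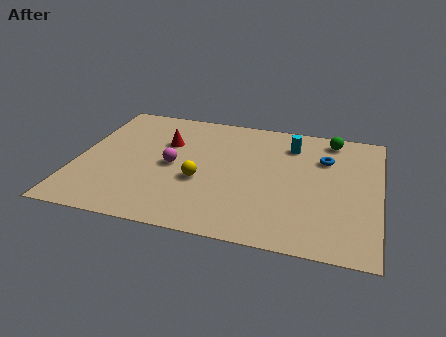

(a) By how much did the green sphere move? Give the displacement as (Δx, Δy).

(-0.7, 2.8)

The green sphere was at about (10.9, 4.8) and moved to about (10.2, 7.6).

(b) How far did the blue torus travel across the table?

1.8

The blue torus moved from about (11.2, 7.5) to (10.0, 6.1), a distance of √(1.2² + 1.4²) ≈ 1.8.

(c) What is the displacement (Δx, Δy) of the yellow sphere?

(-1.9, 1.1)

From the two frames, the yellow sphere sits at roughly (7.0, 2.3) before and (5.1, 3.4) after.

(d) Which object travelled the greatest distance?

the green sphere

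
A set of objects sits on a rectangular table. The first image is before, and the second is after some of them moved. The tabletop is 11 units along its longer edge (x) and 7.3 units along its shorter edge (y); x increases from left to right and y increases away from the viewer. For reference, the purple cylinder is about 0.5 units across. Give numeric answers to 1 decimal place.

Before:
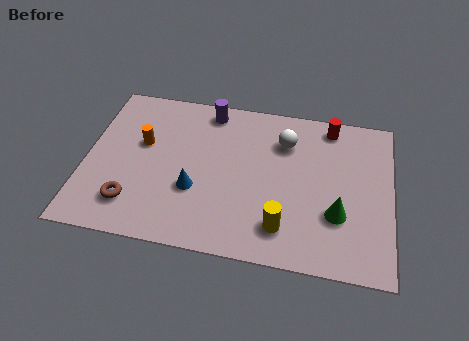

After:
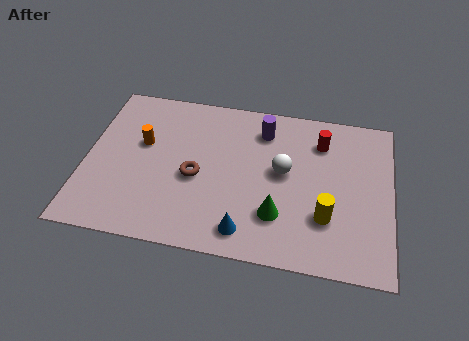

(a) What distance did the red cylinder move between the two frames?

0.9

The red cylinder moved from about (8.7, 6.4) to (8.4, 5.6), a distance of √(0.3² + 0.8²) ≈ 0.9.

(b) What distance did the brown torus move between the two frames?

2.7

The brown torus moved from about (1.8, 1.6) to (4.0, 3.2), a distance of √(2.2² + 1.6²) ≈ 2.7.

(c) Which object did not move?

the orange cylinder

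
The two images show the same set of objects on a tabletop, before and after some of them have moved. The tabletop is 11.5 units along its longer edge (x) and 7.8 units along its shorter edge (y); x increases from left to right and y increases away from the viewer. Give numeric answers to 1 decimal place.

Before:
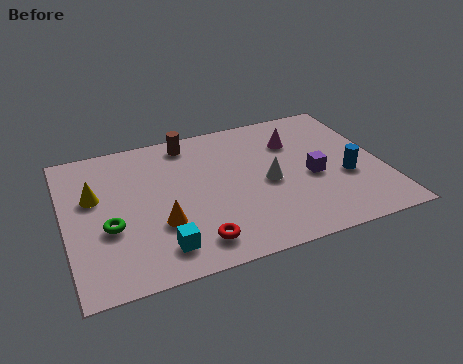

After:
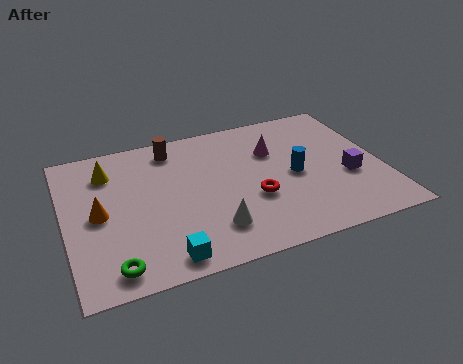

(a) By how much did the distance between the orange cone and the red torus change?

+3.9

The distance was about 1.7 in the first image and 5.6 in the second, so they moved 3.9 units further apart.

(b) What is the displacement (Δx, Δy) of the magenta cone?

(-0.8, -0.3)

The magenta cone was at about (8.5, 5.6) and moved to about (7.7, 5.3).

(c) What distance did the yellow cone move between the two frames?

1.3

From (1.1, 4.8) to (1.7, 6.0), the yellow cone covered √(0.6² + 1.2²) ≈ 1.3 units.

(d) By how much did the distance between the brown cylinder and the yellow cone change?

-1.6

They were about 4.1 units apart before and 2.5 after — 1.6 units closer together.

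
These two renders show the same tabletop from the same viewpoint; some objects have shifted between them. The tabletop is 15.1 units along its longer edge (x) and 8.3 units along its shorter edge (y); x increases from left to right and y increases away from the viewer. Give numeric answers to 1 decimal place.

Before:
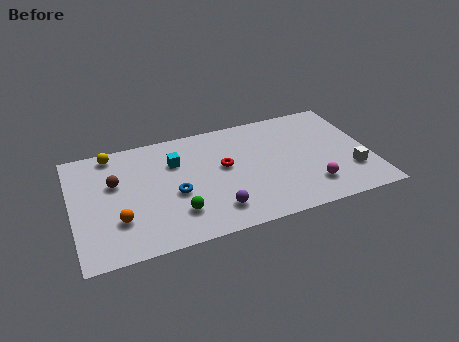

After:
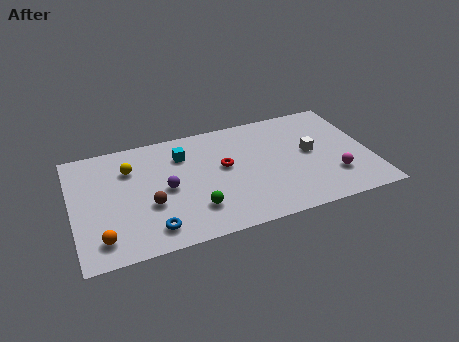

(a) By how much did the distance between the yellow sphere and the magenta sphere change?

-0.4

The distance was about 11.2 in the first image and 10.8 in the second, so they moved 0.4 units closer together.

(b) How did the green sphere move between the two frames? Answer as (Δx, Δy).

(0.9, 0.0)

The green sphere started near (5.1, 2.1) and ended near (6.0, 2.1).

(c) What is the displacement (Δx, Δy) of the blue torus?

(-1.3, -2.1)

From the two frames, the blue torus sits at roughly (5.1, 3.5) before and (3.8, 1.4) after.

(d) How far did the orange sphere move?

1.3

The orange sphere was near (2.2, 2.5) before and (1.3, 1.5) after, so it travelled √(0.9² + 1.0²) ≈ 1.3 units.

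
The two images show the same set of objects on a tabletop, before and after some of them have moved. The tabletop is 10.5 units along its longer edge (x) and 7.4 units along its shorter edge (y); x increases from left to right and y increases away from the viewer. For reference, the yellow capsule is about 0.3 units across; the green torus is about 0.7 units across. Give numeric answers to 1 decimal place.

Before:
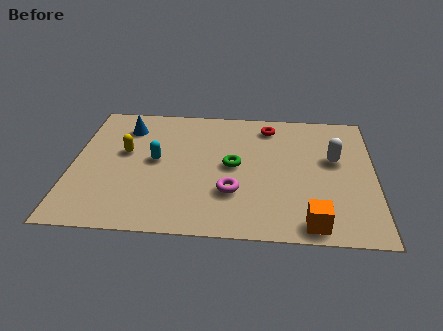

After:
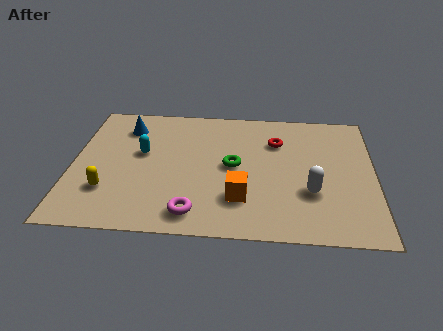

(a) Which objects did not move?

the green torus and the blue cone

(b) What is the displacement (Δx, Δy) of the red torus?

(0.3, -0.9)

The red torus was at about (6.8, 6.2) and moved to about (7.1, 5.3).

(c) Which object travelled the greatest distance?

the orange cube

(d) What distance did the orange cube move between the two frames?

2.7

From (8.3, 0.8) to (5.9, 2.0), the orange cube covered √(2.4² + 1.2²) ≈ 2.7 units.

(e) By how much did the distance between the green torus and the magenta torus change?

+1.5

The distance was about 1.5 in the first image and 3.0 in the second, so they moved 1.5 units further apart.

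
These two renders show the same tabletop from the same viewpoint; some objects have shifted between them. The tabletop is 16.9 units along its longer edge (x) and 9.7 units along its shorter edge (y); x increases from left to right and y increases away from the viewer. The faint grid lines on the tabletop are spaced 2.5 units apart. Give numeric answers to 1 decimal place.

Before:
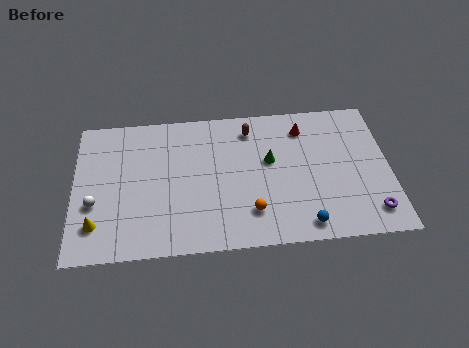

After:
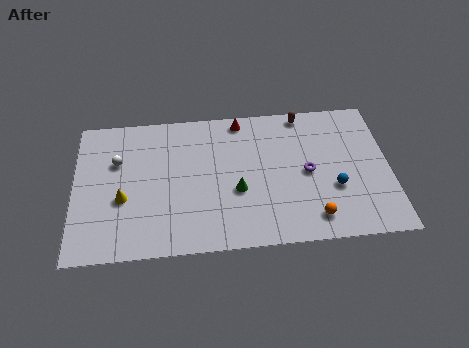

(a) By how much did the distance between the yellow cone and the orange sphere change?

+2.1

Before: roughly 8.2 units apart; after: 10.3. That's 2.1 units further apart.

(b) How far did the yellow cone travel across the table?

2.1

The yellow cone moved from about (1.2, 2.2) to (2.6, 3.8), a distance of √(1.4² + 1.6²) ≈ 2.1.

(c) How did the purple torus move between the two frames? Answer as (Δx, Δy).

(-3.3, 3.0)

The purple torus was at about (15.8, 1.7) and moved to about (12.5, 4.7).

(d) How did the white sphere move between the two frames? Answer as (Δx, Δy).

(1.2, 2.8)

The white sphere started near (1.1, 3.6) and ended near (2.3, 6.4).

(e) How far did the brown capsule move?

3.0

The brown capsule was near (9.5, 8.0) before and (12.4, 8.8) after, so it travelled √(2.9² + 0.8²) ≈ 3.0 units.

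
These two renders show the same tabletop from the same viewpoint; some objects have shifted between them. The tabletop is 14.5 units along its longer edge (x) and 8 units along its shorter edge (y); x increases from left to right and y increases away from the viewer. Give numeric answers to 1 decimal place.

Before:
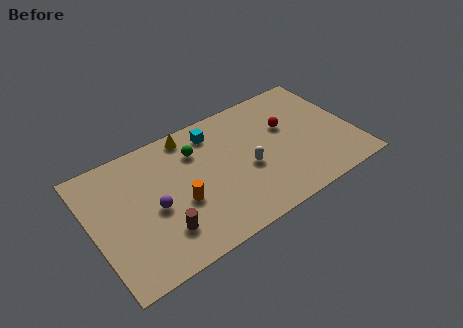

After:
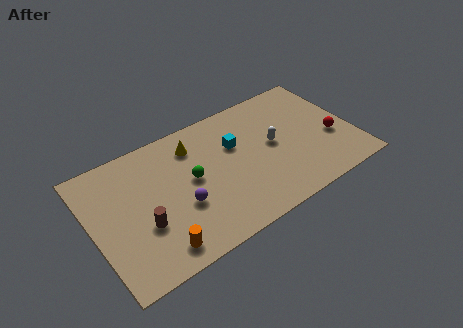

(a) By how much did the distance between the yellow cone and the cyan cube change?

+1.1

They were about 1.4 units apart before and 2.5 after — 1.1 units further apart.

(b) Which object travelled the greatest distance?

the red sphere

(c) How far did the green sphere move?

1.7

From (6.0, 5.9) to (5.5, 4.3), the green sphere covered √(0.5² + 1.6²) ≈ 1.7 units.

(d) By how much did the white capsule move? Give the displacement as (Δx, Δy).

(1.6, 0.8)

The white capsule started near (8.5, 3.4) and ended near (10.1, 4.2).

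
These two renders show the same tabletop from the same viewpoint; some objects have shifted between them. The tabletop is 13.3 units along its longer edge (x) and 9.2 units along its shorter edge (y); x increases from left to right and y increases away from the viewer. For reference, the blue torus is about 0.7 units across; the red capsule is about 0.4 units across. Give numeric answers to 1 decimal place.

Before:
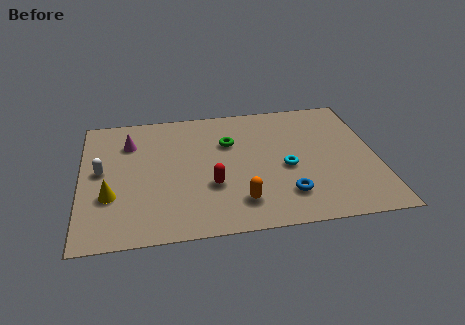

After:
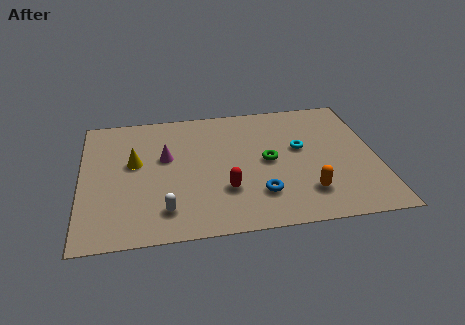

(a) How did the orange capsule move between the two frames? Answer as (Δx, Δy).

(3.0, 0.2)

From the two frames, the orange capsule sits at roughly (7.0, 1.9) before and (10.0, 2.1) after.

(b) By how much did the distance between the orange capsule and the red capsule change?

+1.9

They were about 1.8 units apart before and 3.7 after — 1.9 units further apart.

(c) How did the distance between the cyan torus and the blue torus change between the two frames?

+1.7

The distance was about 1.9 in the first image and 3.6 in the second, so they moved 1.7 units further apart.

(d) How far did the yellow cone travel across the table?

2.5

The yellow cone moved from about (1.3, 3.1) to (2.4, 5.3), a distance of √(1.1² + 2.2²) ≈ 2.5.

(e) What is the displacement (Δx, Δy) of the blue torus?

(-1.2, 0.2)

From the two frames, the blue torus sits at roughly (9.1, 2.1) before and (7.9, 2.3) after.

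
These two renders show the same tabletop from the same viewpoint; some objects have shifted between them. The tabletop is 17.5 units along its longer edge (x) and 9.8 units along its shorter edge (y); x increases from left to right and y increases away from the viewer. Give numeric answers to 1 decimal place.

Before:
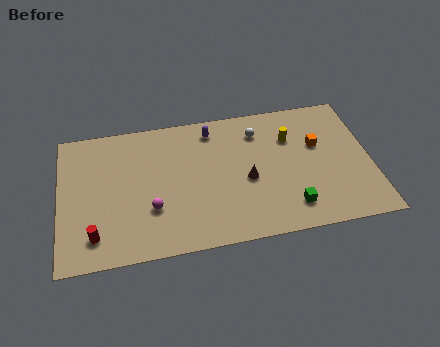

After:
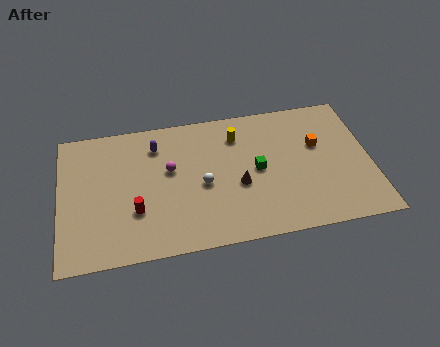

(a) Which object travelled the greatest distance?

the white sphere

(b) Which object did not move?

the orange cube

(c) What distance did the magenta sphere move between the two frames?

2.8

From (5.1, 3.2) to (6.2, 5.8), the magenta sphere covered √(1.1² + 2.6²) ≈ 2.8 units.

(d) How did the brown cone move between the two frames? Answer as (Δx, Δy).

(-0.5, -0.3)

The brown cone started near (10.5, 4.3) and ended near (10.0, 4.0).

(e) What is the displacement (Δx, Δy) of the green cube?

(-1.7, 3.0)

The green cube was at about (12.8, 1.9) and moved to about (11.1, 4.9).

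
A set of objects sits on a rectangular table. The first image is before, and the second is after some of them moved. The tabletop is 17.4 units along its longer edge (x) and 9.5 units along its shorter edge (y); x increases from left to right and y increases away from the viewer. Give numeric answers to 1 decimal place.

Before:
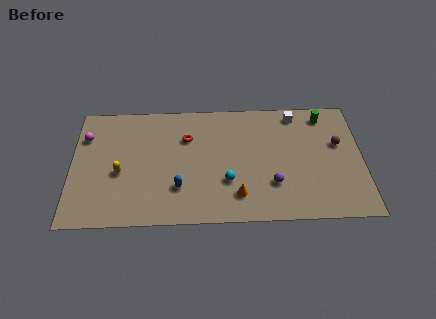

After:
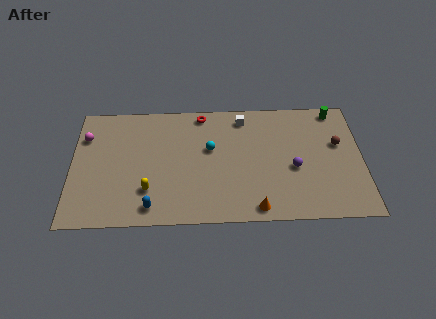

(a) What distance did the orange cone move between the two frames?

1.5

The orange cone moved from about (9.9, 2.0) to (11.0, 1.0), a distance of √(1.1² + 1.0²) ≈ 1.5.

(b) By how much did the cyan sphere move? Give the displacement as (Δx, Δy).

(-1.0, 2.6)

From the two frames, the cyan sphere sits at roughly (9.3, 3.1) before and (8.3, 5.7) after.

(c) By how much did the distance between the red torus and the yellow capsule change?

+1.9

The distance was about 4.8 in the first image and 6.7 in the second, so they moved 1.9 units further apart.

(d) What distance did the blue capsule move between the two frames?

2.1

The blue capsule moved from about (6.4, 2.7) to (4.8, 1.3), a distance of √(1.6² + 1.4²) ≈ 2.1.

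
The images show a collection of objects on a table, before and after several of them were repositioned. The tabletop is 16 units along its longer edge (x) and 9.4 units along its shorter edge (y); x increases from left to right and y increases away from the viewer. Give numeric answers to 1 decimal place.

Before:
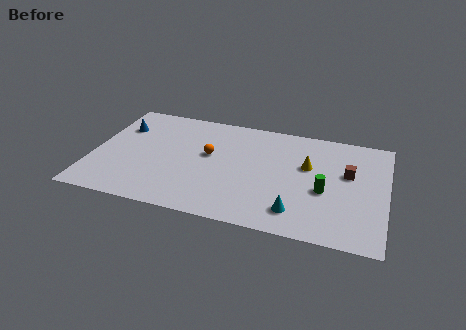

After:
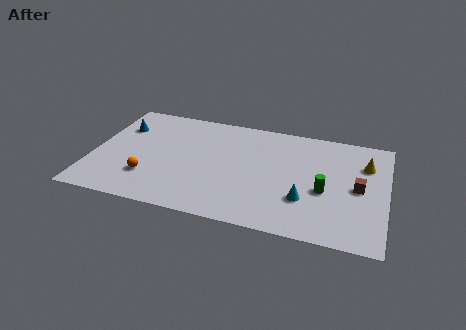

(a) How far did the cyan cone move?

1.2

The cyan cone moved from about (11.3, 1.8) to (11.7, 2.9), a distance of √(0.4² + 1.1²) ≈ 1.2.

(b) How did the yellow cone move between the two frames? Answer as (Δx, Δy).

(3.1, 0.9)

From the two frames, the yellow cone sits at roughly (11.7, 5.8) before and (14.8, 6.7) after.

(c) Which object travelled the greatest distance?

the orange sphere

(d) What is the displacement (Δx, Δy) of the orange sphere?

(-3.1, -2.8)

The orange sphere was at about (6.3, 5.4) and moved to about (3.2, 2.6).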